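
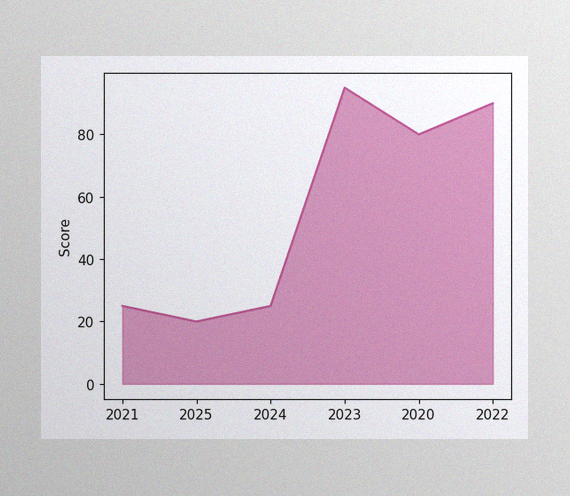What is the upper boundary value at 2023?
95

The image has some photo noise and uneven lighting. At 2023 the upper boundary is at 95.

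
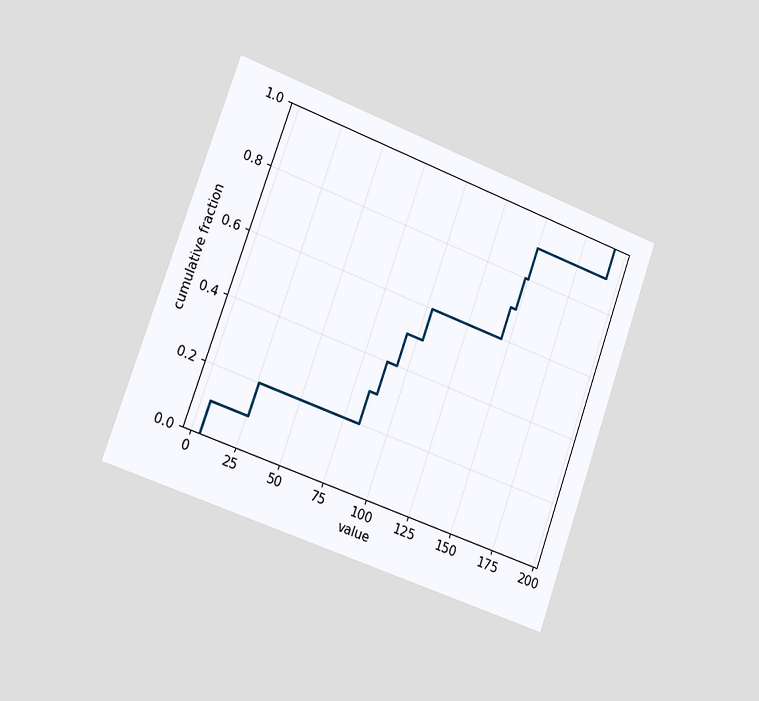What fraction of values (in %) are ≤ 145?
The chart is tilted about 19° clockwise and viewed slightly from the left. At x=145 the ECDF step is at 70%.

70%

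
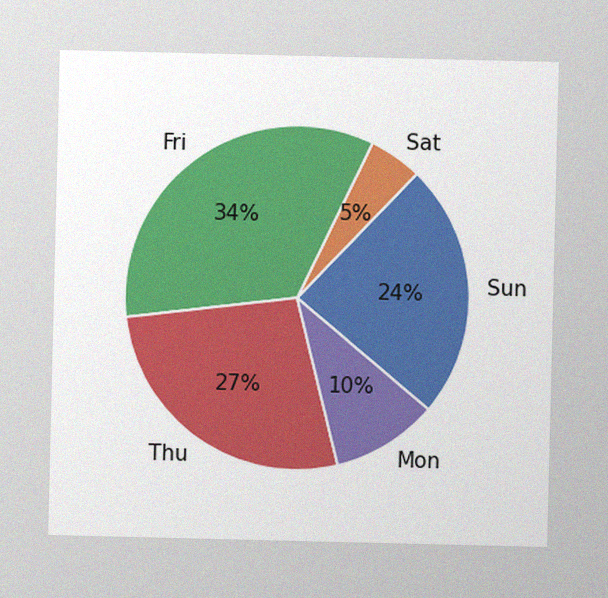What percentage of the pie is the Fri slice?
34%

The image has some photo noise and uneven lighting. The Fri slice takes up 34% of the pie.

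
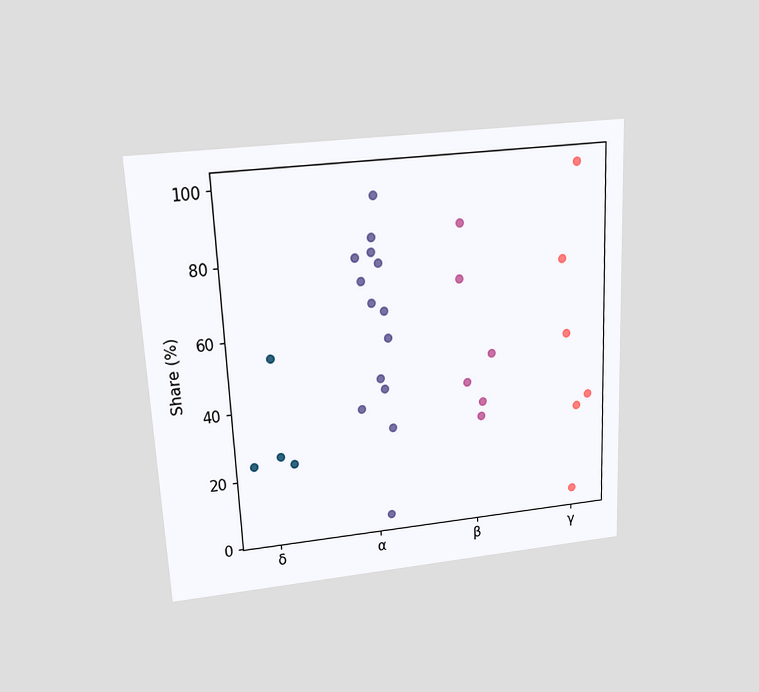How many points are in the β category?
6

The chart is tilted about 3° counter-clockwise and viewed slightly from above. Counting the markers in the β column gives 6.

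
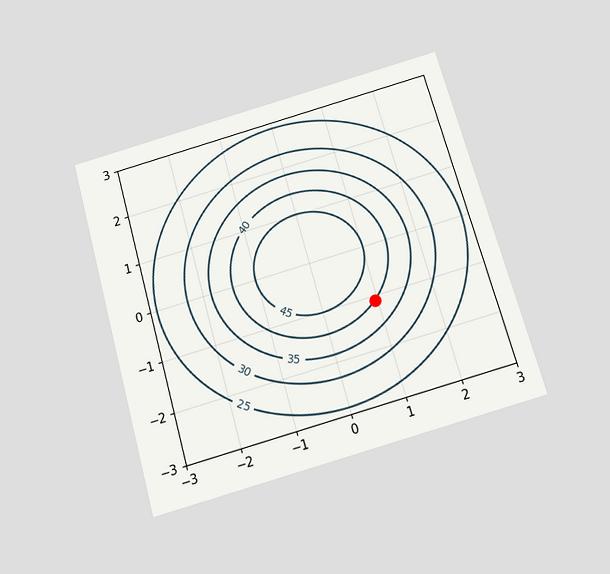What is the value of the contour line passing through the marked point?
40

The chart is tilted about 16° counter-clockwise and viewed slightly from below. The marked point sits on the contour labelled 40.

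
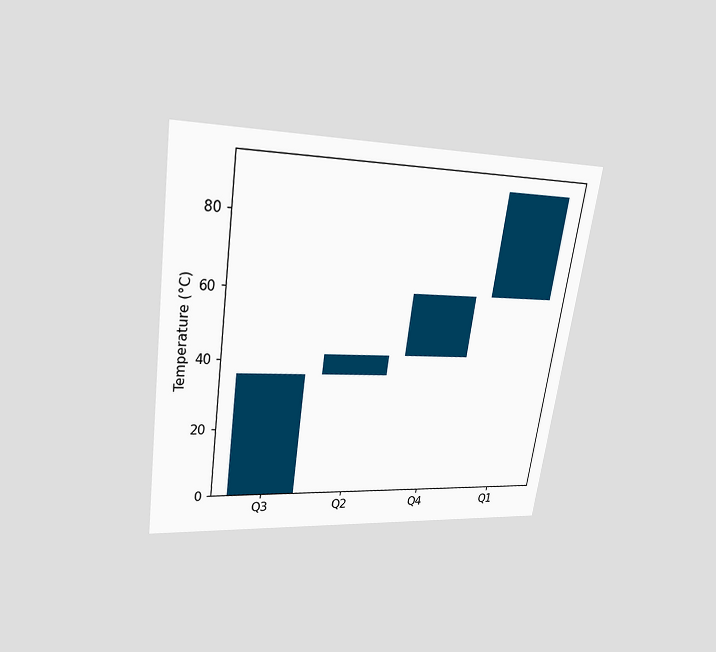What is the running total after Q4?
The chart is tilted about 8° clockwise and viewed slightly from above. After Q4 the running total reaches 60°C.

60°C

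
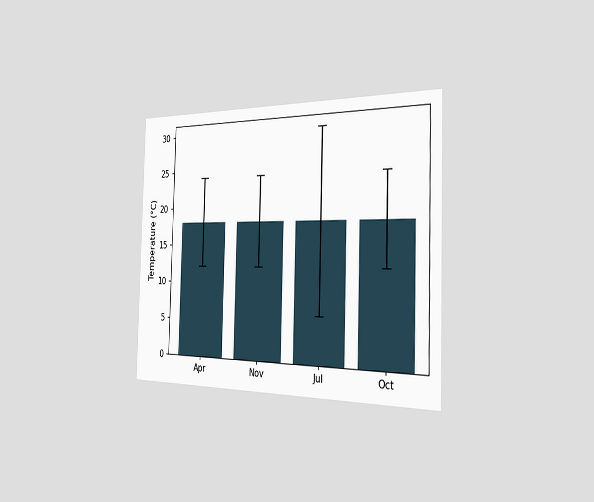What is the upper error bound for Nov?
24°C

The chart is viewed slightly from the right. The Nov bar's upper whisker reaches 24°C.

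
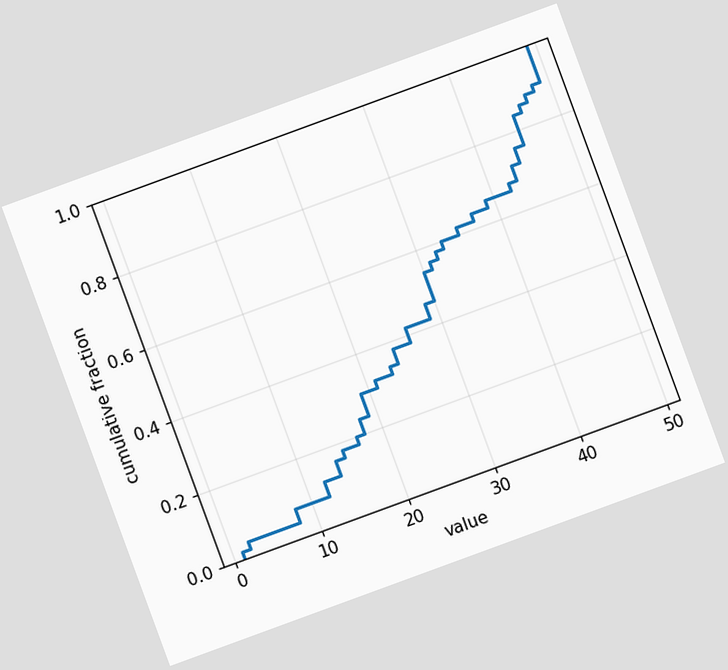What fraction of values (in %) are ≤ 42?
68%

The chart is tilted about 20° counter-clockwise. At x=42 the ECDF step is at 68%.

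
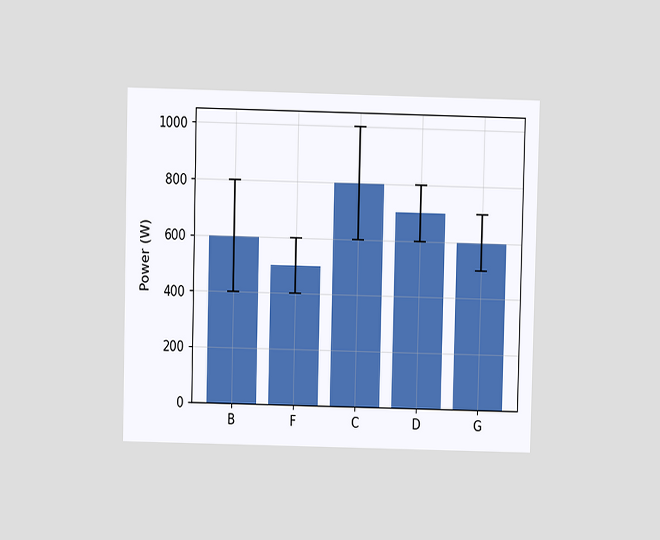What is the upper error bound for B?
800W

The chart is viewed at a slight angle. The B bar's upper whisker reaches 800W.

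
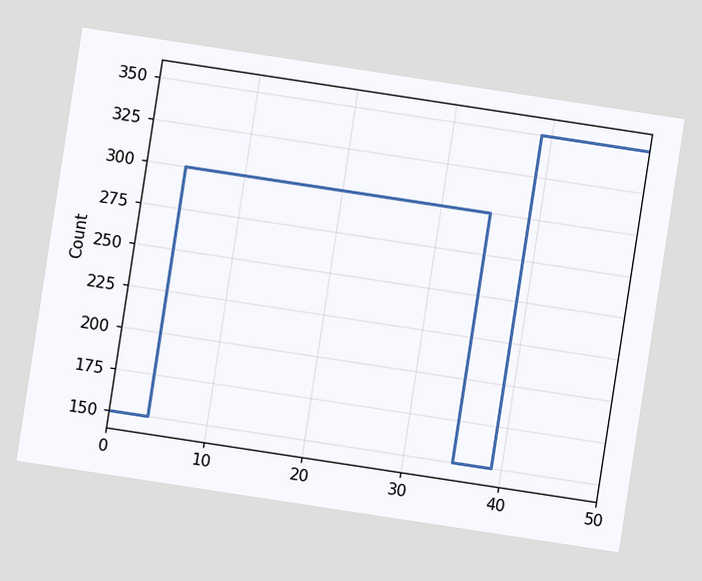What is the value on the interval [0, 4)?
150

The chart is tilted about 9° clockwise. On [0, 4) the step sits at 150.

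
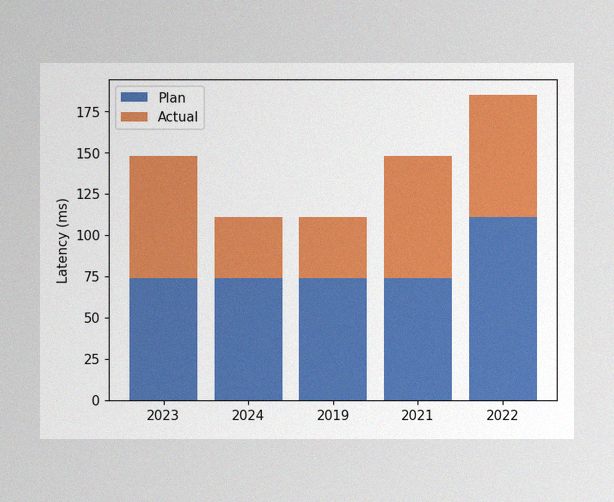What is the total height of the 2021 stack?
148ms

The image has some photo noise and uneven lighting. The 2021 stack's top reaches 148ms on the y-axis.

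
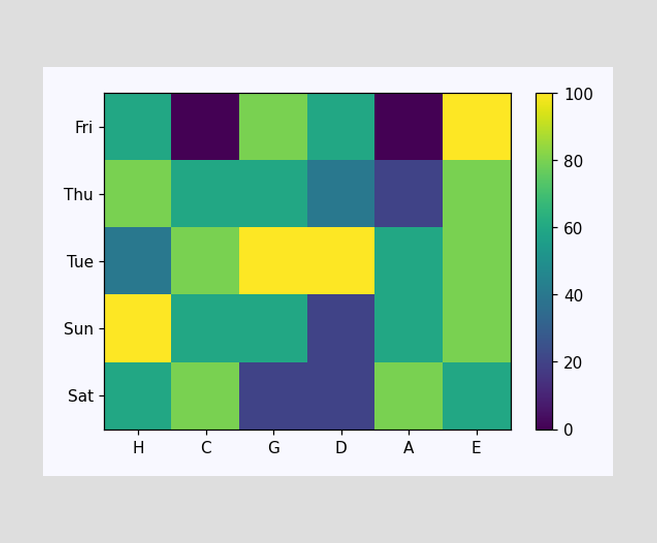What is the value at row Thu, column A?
20

Matching cell (Thu, A) against the colorbar gives 20.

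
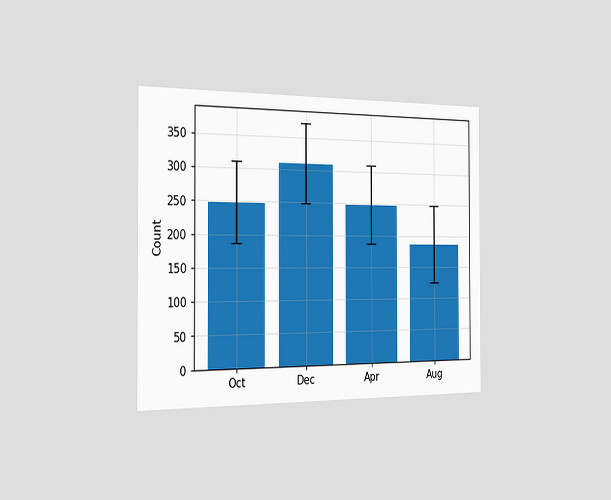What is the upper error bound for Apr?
310

The chart is viewed slightly from the left. The Apr bar's upper whisker reaches 310.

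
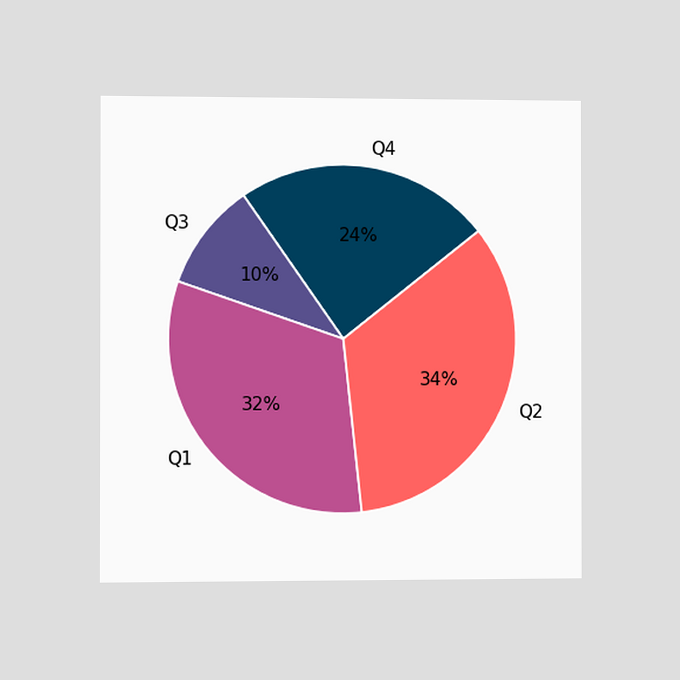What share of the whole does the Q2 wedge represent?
34%

The chart is viewed slightly from the left. The Q2 slice takes up 34% of the pie.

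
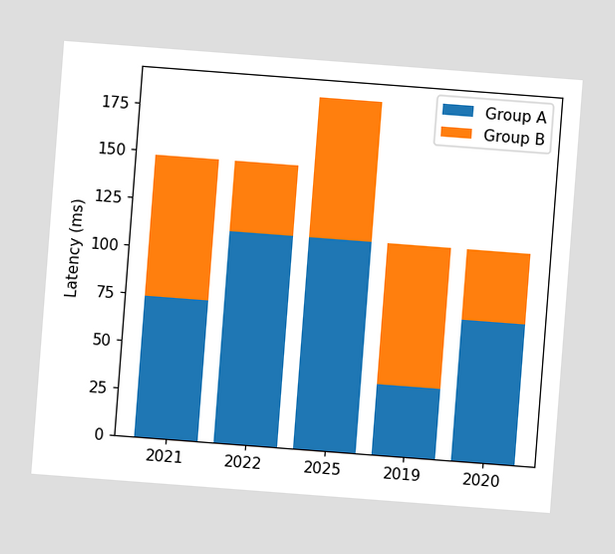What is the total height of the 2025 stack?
185ms

The chart is tilted about 4° clockwise. The 2025 stack's top reaches 185ms on the y-axis.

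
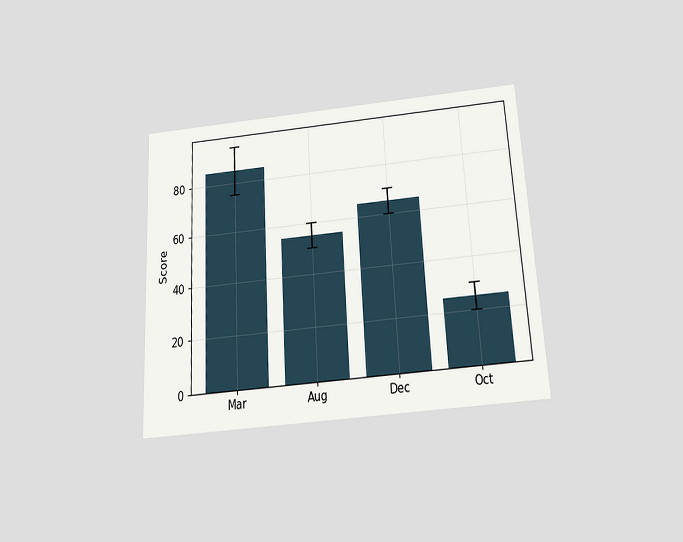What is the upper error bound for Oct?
The chart is tilted about 3° counter-clockwise and viewed slightly from below. The Oct bar's upper whisker reaches 30.

30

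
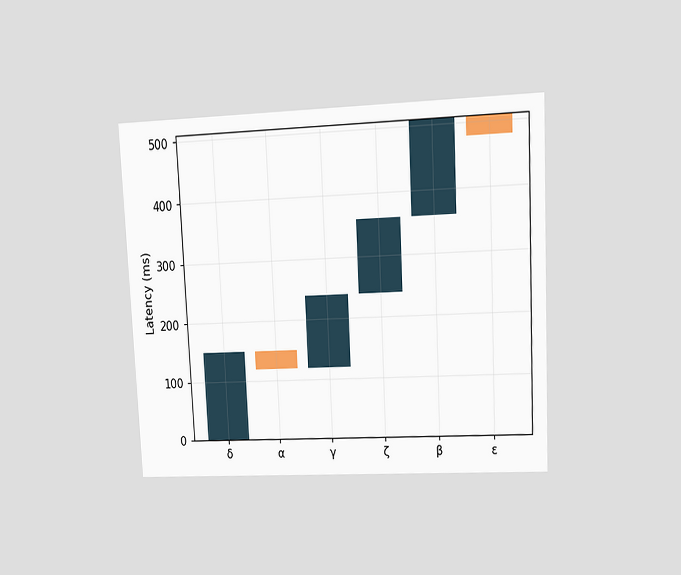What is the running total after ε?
480ms

The chart is tilted about 3° counter-clockwise and viewed at a slight angle. After ε the running total reaches 480ms.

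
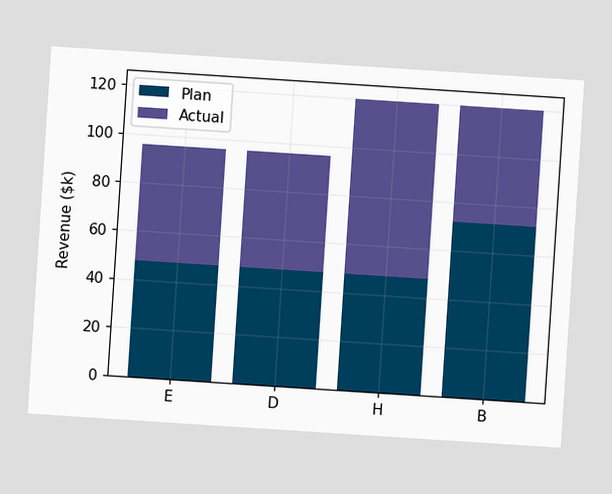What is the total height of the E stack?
$96k

The chart is tilted about 4° clockwise. The E stack's top reaches $96k on the y-axis.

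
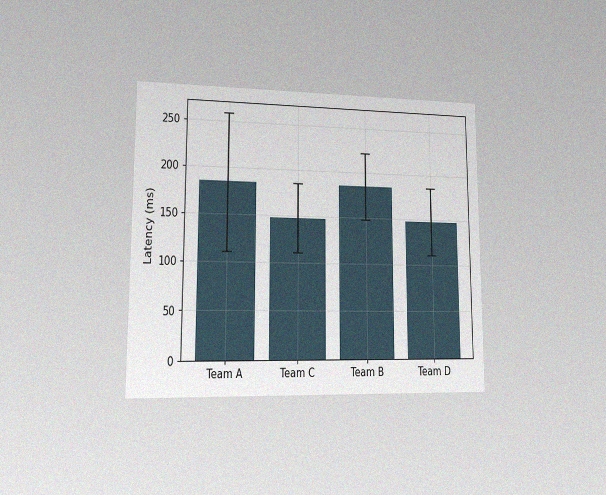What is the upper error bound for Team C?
185ms

The chart is viewed at a slight angle, with some photo noise. The Team C bar's upper whisker reaches 185ms.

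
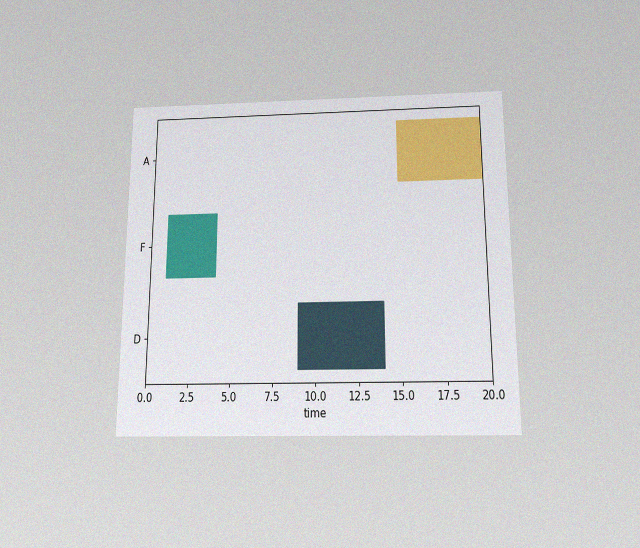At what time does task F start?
The chart is viewed slightly from below, with some photo noise. The F bar begins at t=1.

1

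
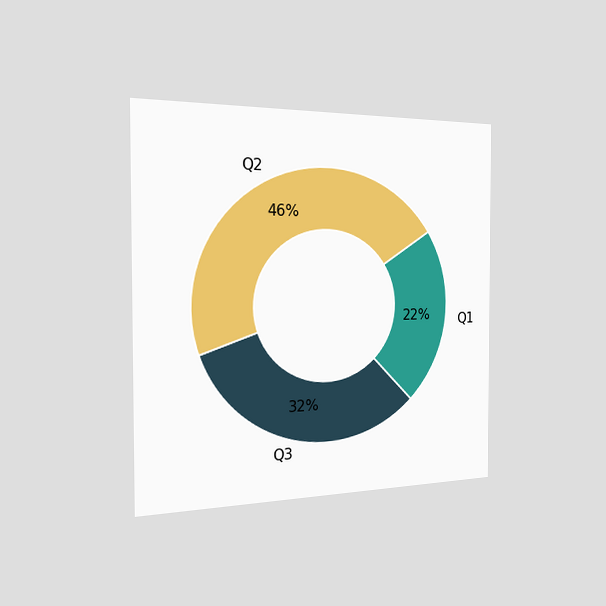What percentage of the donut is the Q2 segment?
46%

The chart is viewed slightly from the left. The Q2 segment takes up 46% of the ring.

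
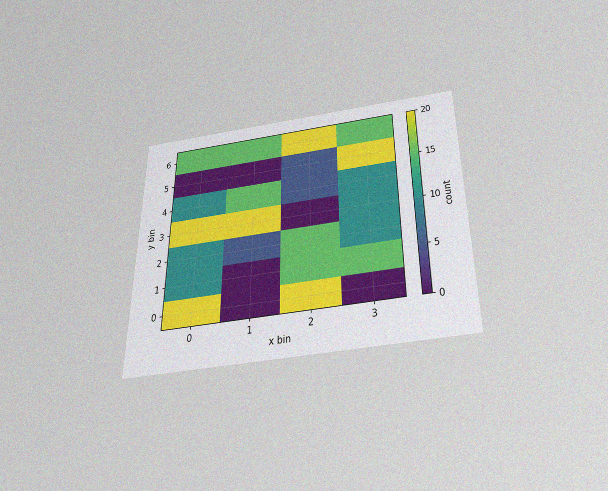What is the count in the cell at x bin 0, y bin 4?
The chart is viewed slightly from below, with some photo noise. Matching the cell (0, 4) against the colorbar gives 10.

10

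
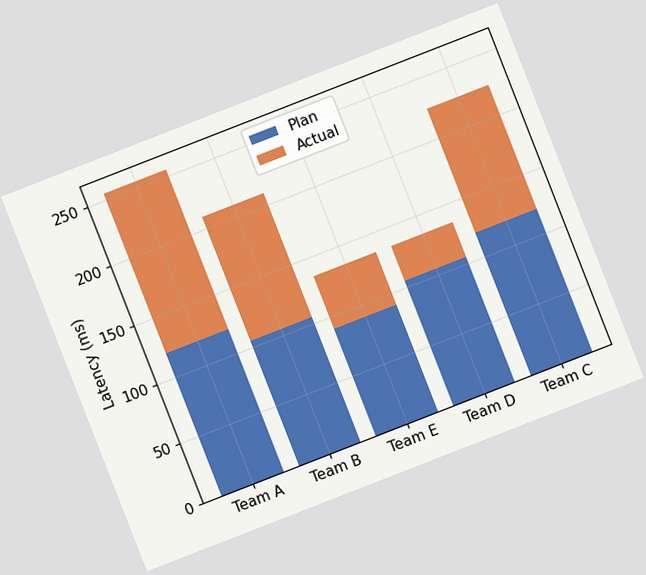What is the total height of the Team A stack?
255ms

The chart is tilted about 21° counter-clockwise. The Team A stack's top reaches 255ms on the y-axis.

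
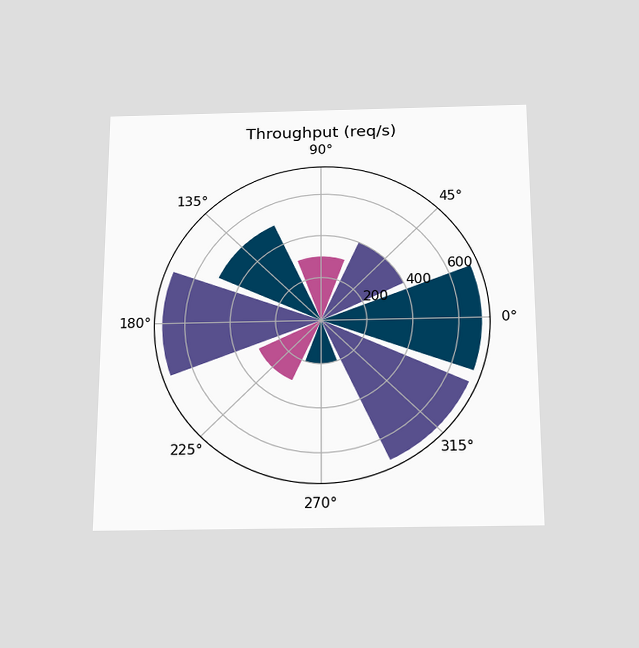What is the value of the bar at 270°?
200req/s

The chart is viewed slightly from below. The bar at 270° reaches 200req/s on the radial axis.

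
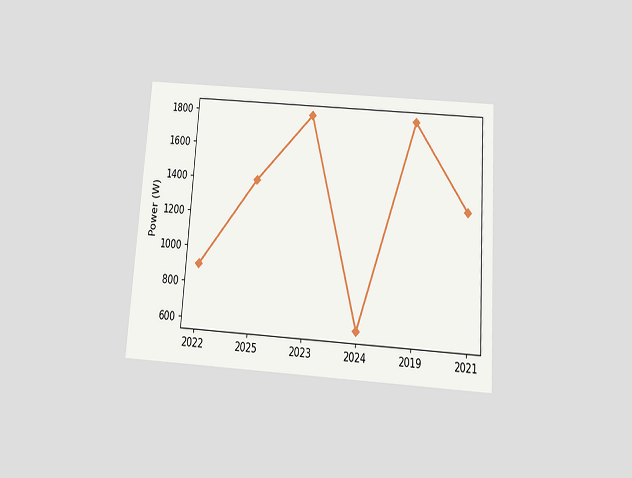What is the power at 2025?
1400W

The chart is tilted about 4° clockwise and viewed slightly from below. At 2025, the line is at 1400W.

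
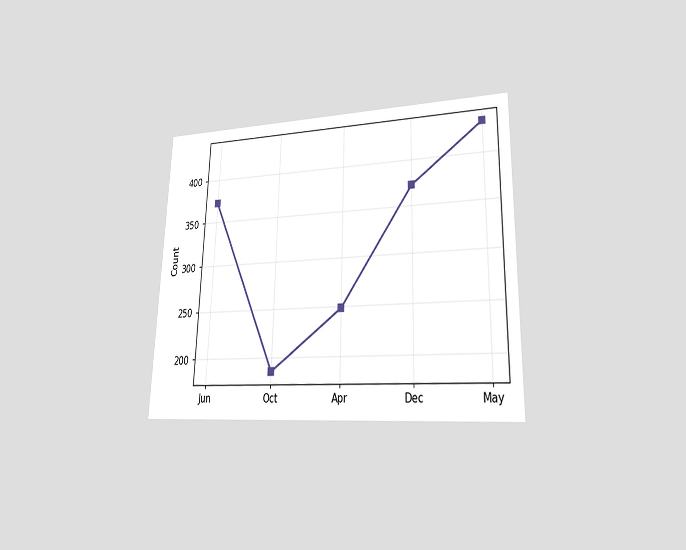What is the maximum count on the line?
The chart is viewed at a slight angle. The highest point is at May, and reading across to the y-axis gives 434.

434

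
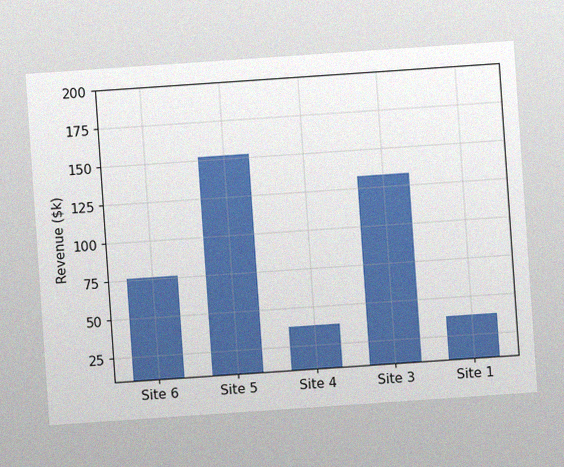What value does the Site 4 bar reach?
The chart is tilted about 4° counter-clockwise, with some photo noise. Reading along the chart's y-axis, the Site 4 bar reaches $38k.

$38k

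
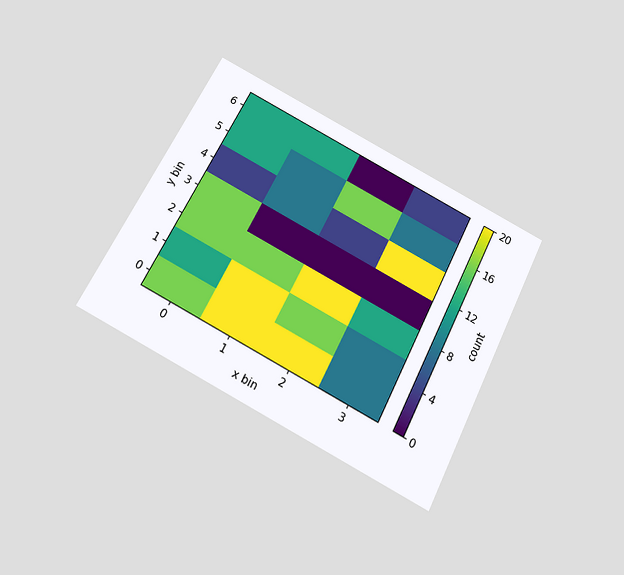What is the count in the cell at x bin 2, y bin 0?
The chart is tilted about 27° clockwise and viewed slightly from below. Matching the cell (2, 0) against the colorbar gives 20.

20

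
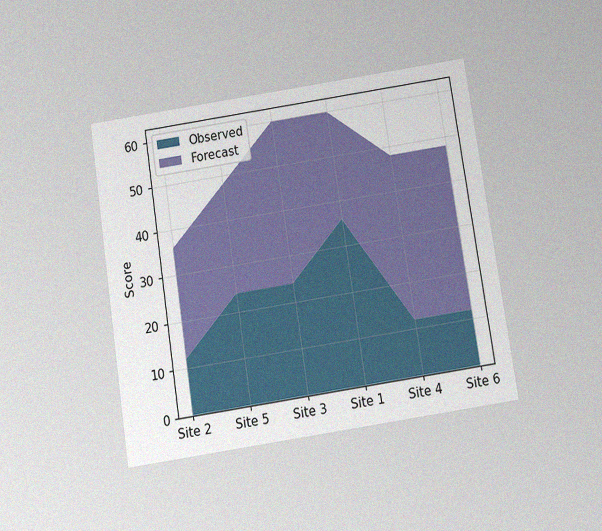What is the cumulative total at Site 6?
The chart is tilted about 9° counter-clockwise and viewed slightly from below, with some photo noise. The stacked total at Site 6 reaches 48.

48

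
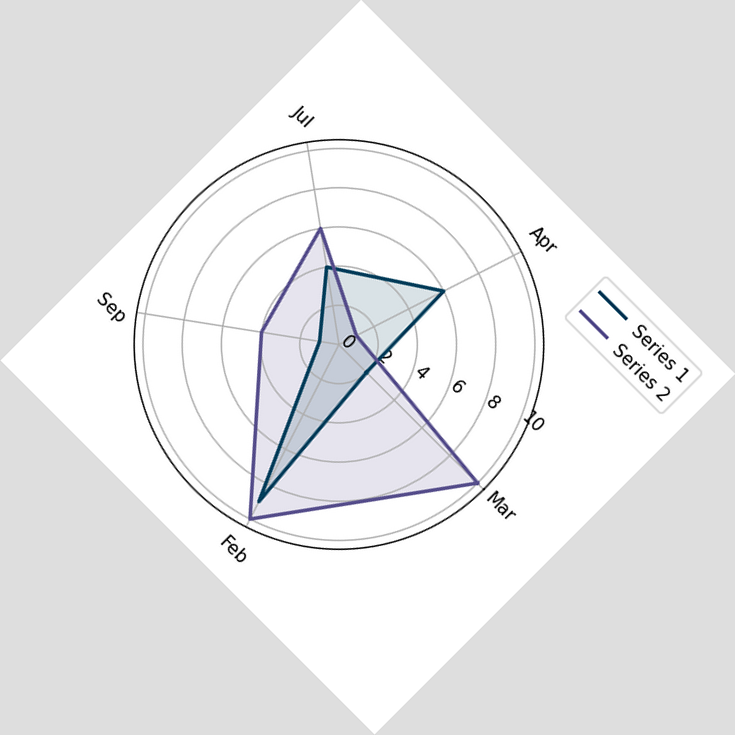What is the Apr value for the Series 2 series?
The chart is tilted about 45° clockwise. On the Apr axis, Series 2 reaches 1.

1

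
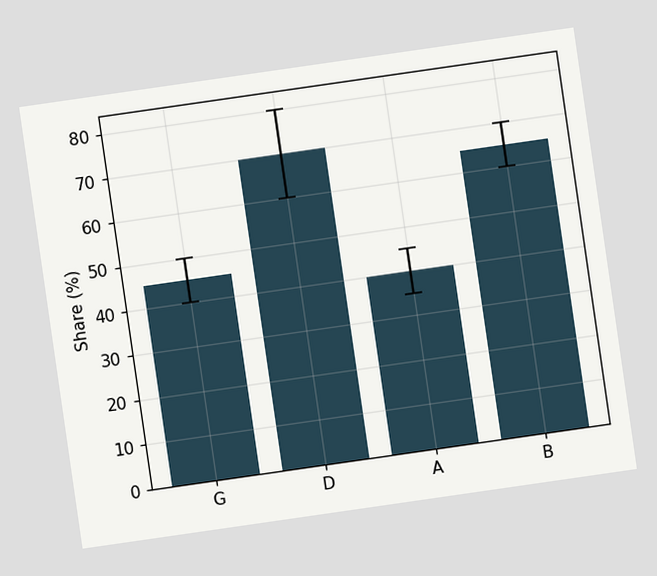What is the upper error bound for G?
50%

The chart is tilted about 8° counter-clockwise. The G bar's upper whisker reaches 50%.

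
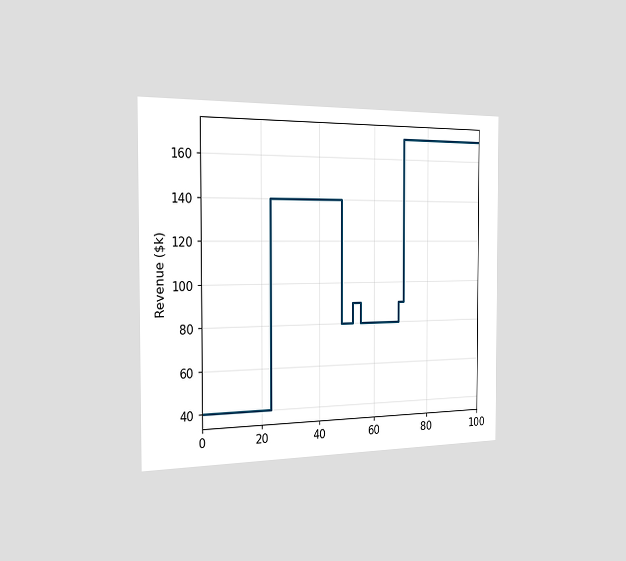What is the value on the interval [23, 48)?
The chart is viewed slightly from the left. On [23, 48) the step sits at $140k.

$140k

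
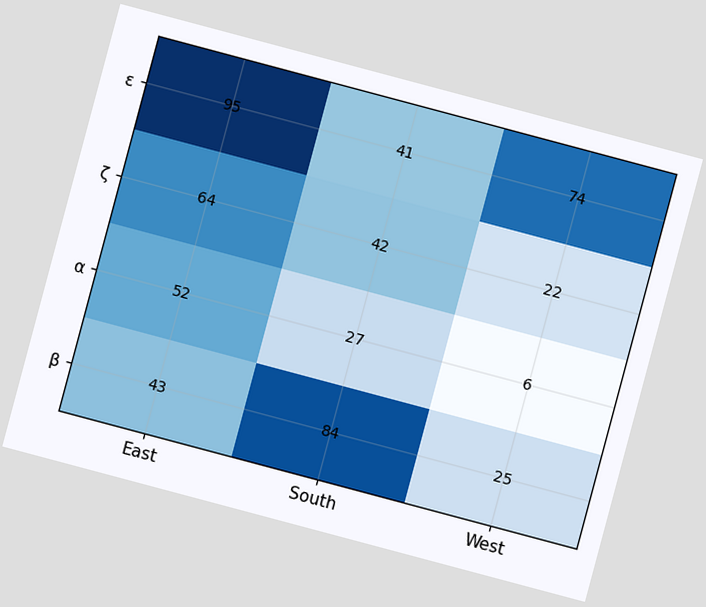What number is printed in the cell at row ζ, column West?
22

The chart is tilted about 15° clockwise. The (ζ, West) cell reads 22.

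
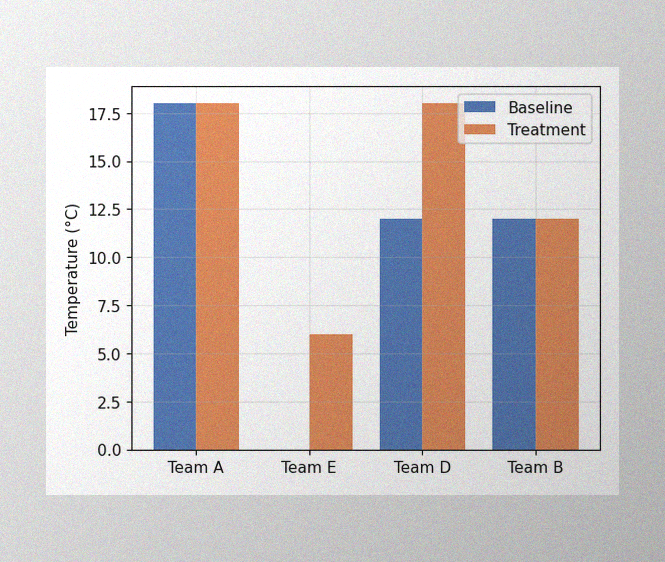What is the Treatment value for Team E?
The image has some photo noise and uneven lighting. The Treatment bar at Team E reaches 6°C on the y-axis.

6°C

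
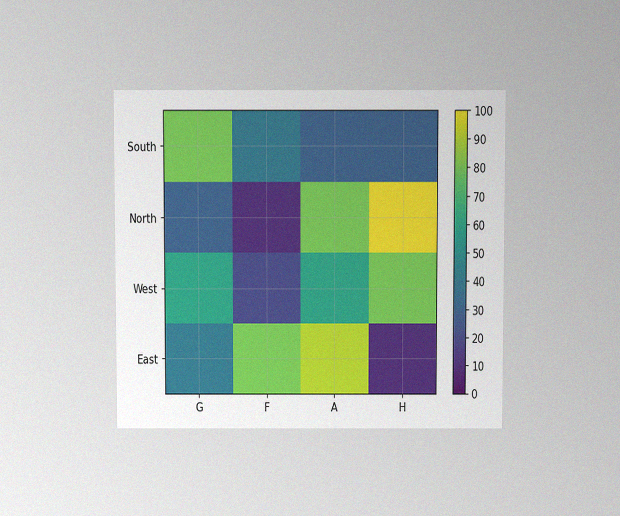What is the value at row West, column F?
The chart is viewed slightly from above, with some photo noise. Matching cell (West, F) against the colorbar gives 20.

20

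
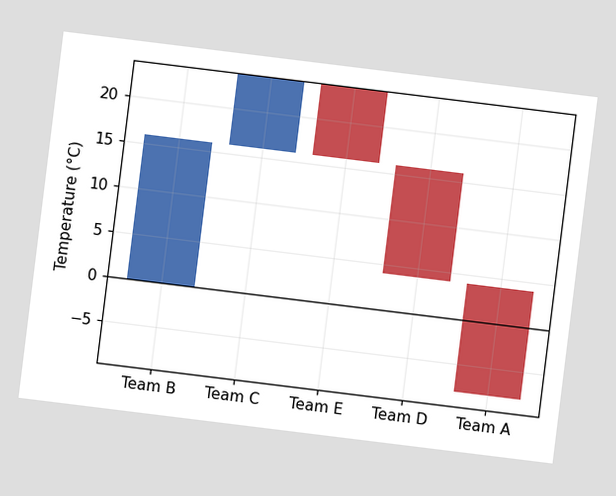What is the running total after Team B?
16°C

The chart is tilted about 7° clockwise. After Team B the running total reaches 16°C.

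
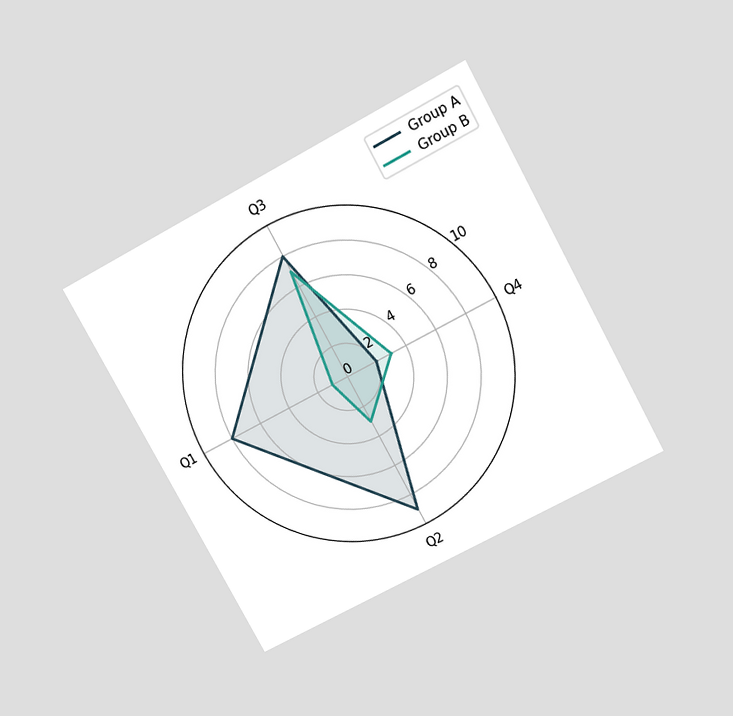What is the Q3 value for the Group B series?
The chart is tilted about 29° counter-clockwise and viewed slightly from above. On the Q3 axis, Group B reaches 7.

7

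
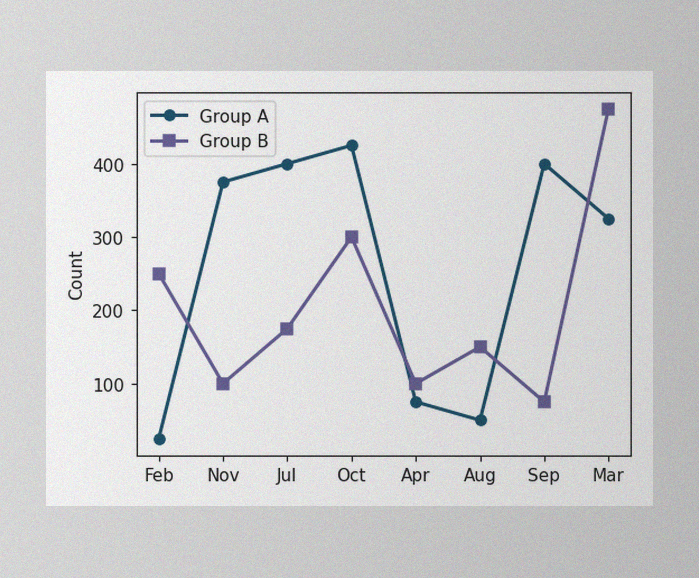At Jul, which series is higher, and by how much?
The image has some photo noise and uneven lighting. At Jul, Group A sits above the other line by 225.

Group A, by 225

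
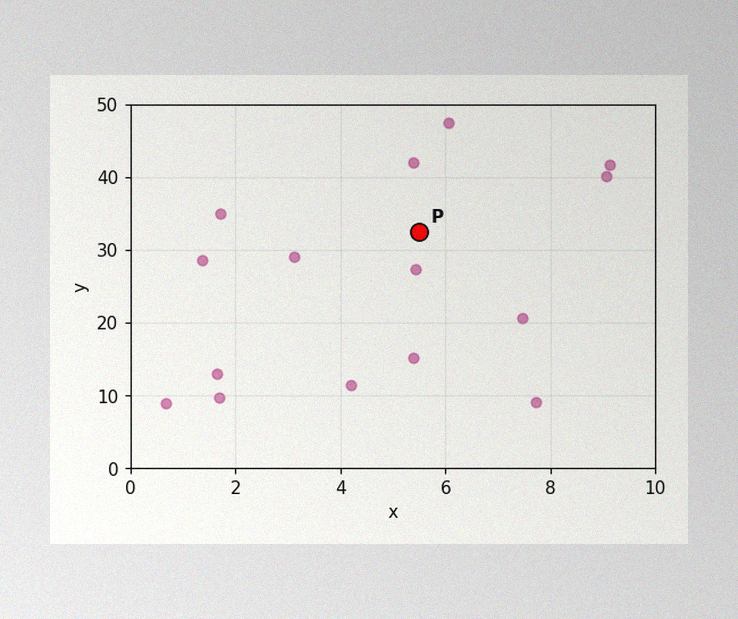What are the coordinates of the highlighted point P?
(5.5, 32.5)

The image has some photo noise and uneven lighting. Following the gridlines from P to each axis, P sits at (5.5, 32.5).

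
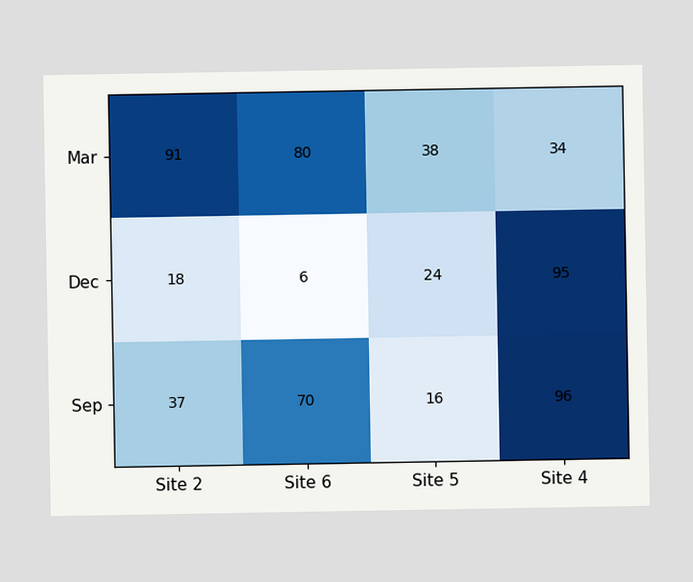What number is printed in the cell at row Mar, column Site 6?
The (Mar, Site 6) cell reads 80.

80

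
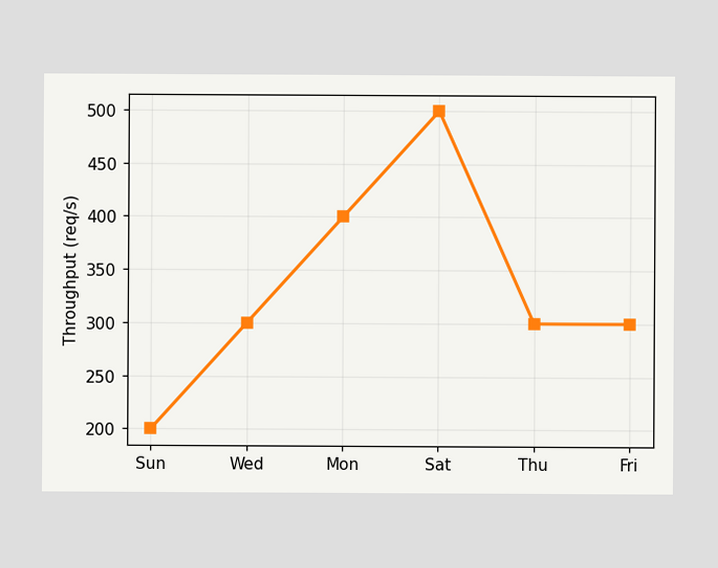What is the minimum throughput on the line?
The lowest point is at Sun, and reading across to the y-axis gives 200req/s.

200req/s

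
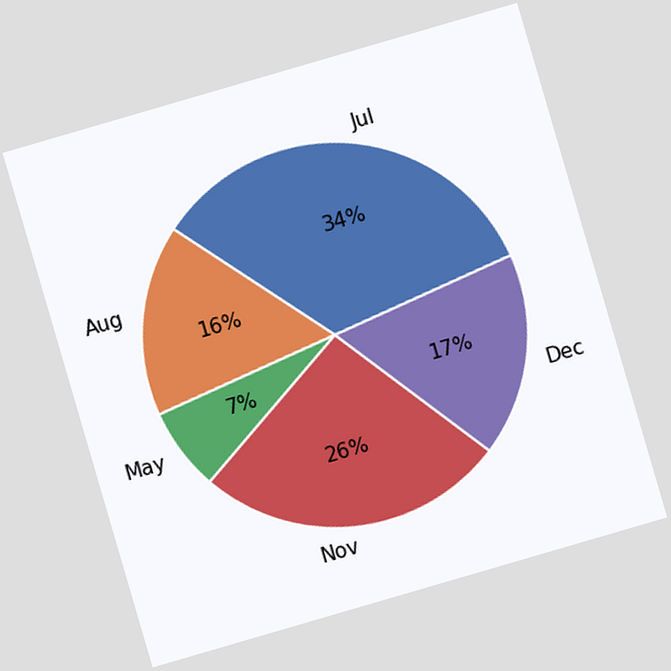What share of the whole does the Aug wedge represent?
The chart is tilted about 16° counter-clockwise. The Aug slice takes up 16% of the pie.

16%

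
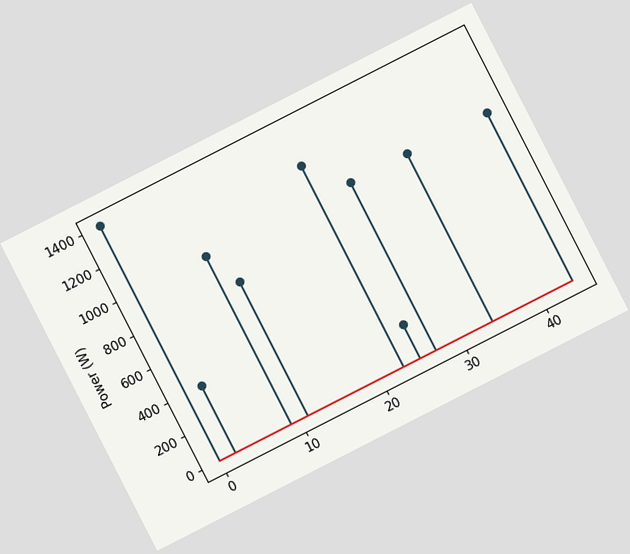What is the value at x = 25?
The chart is tilted about 27° counter-clockwise. The stem at x=25 reaches 200W.

200W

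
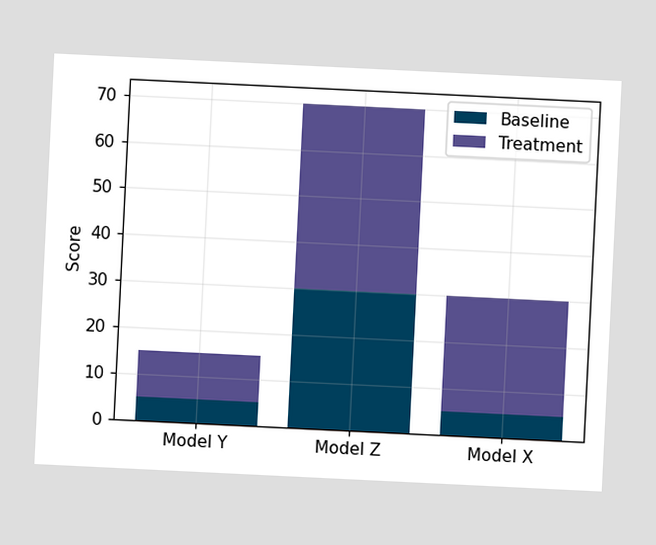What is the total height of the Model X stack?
30

The chart is tilted about 3° clockwise. The Model X stack's top reaches 30 on the y-axis.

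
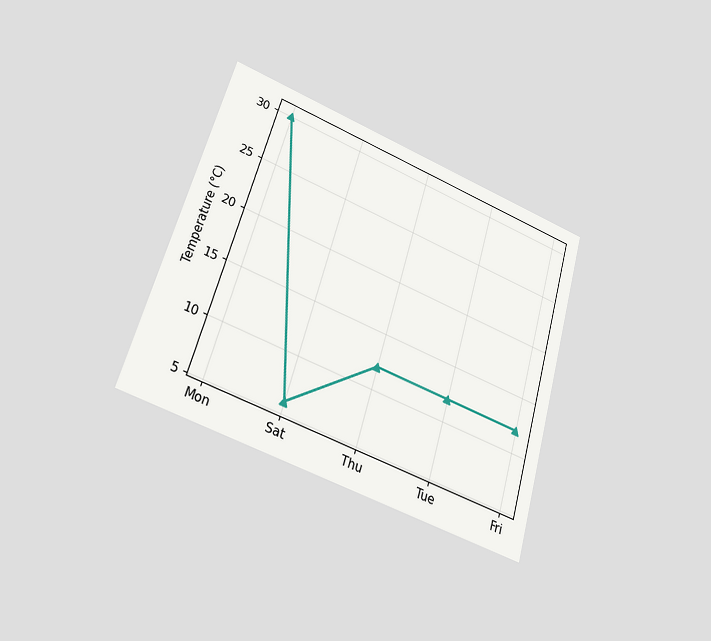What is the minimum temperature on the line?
The chart is tilted about 16° clockwise and viewed at a slight angle. The lowest point is at Sat, and reading across to the y-axis gives 6°C.

6°C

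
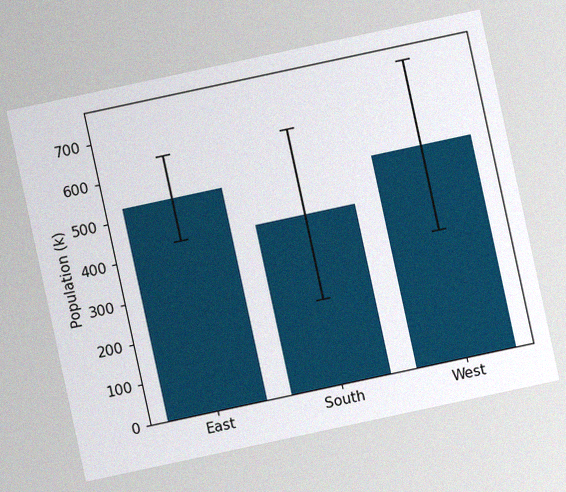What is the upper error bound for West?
742k

The chart is tilted about 12° counter-clockwise, with some photo noise. The West bar's upper whisker reaches 742k.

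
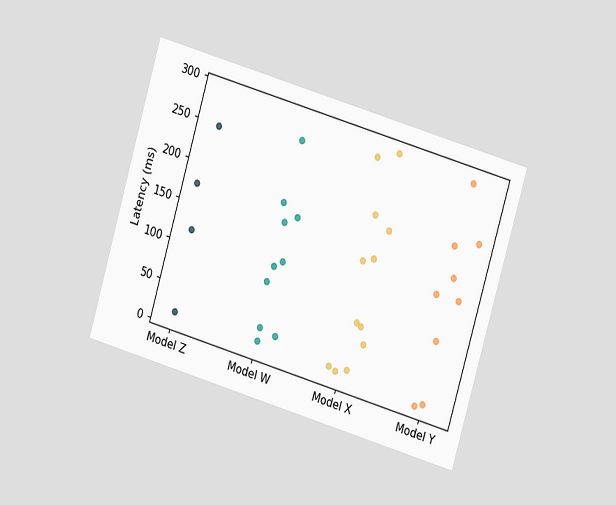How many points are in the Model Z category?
4

The chart is tilted about 16° clockwise and viewed at a slight angle. Counting the markers in the Model Z column gives 4.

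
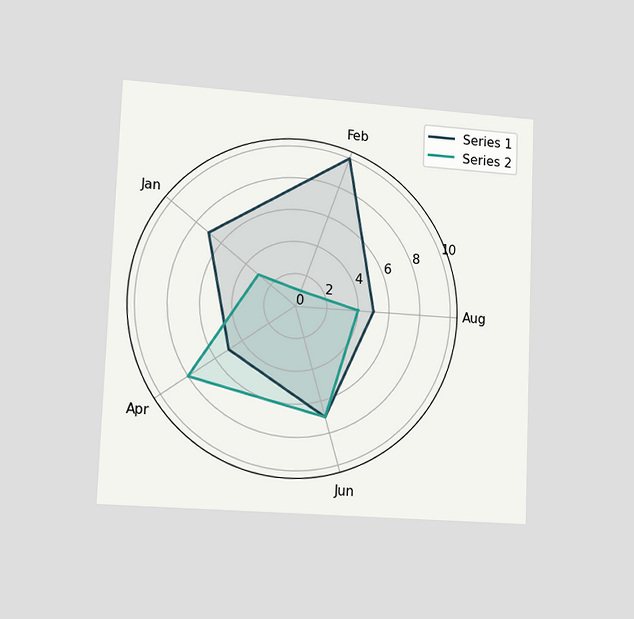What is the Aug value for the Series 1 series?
5

The chart is tilted about 2° clockwise and viewed slightly from the left. On the Aug axis, Series 1 reaches 5.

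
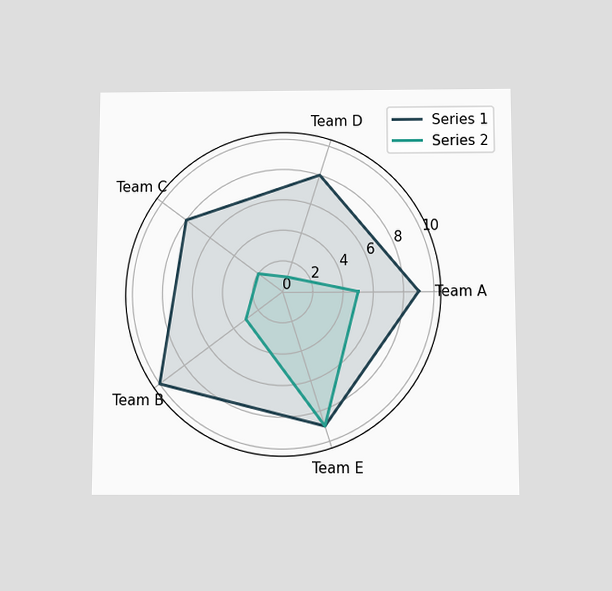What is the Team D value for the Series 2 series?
1

The chart is viewed slightly from below. On the Team D axis, Series 2 reaches 1.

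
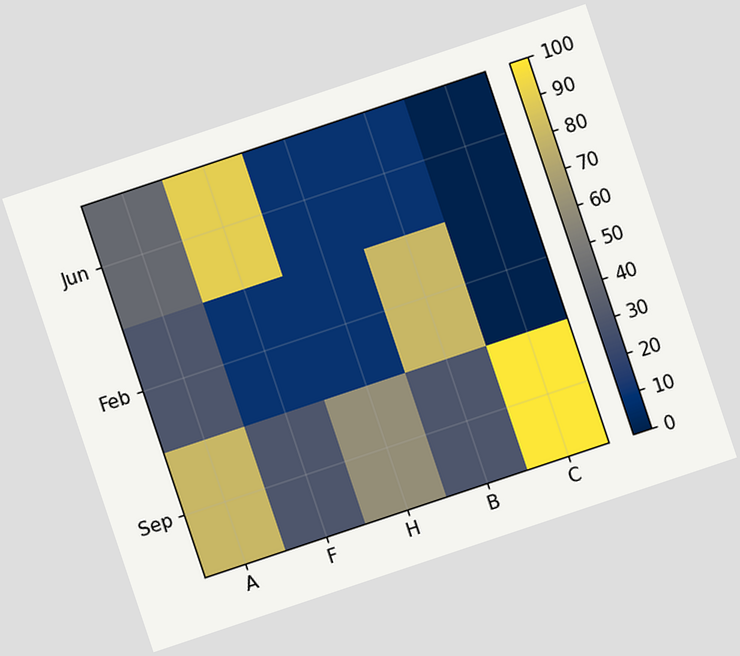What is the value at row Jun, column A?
40

The chart is tilted about 18° counter-clockwise. Matching cell (Jun, A) against the colorbar gives 40.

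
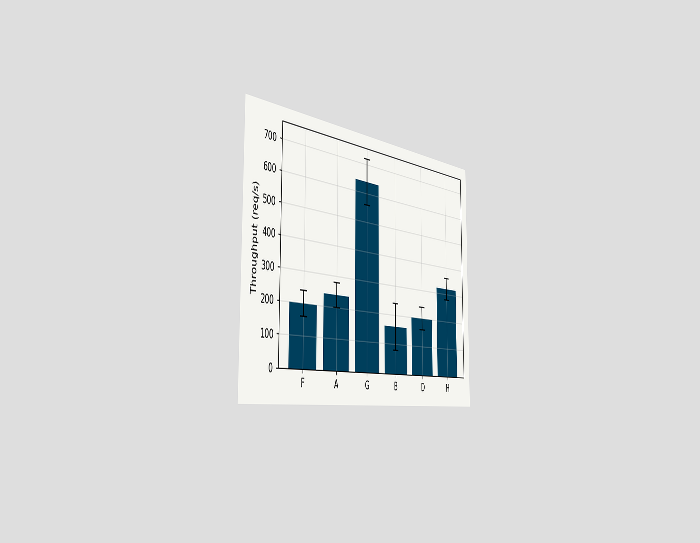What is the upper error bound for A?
The chart is viewed slightly from the left. The A bar's upper whisker reaches 280req/s.

280req/s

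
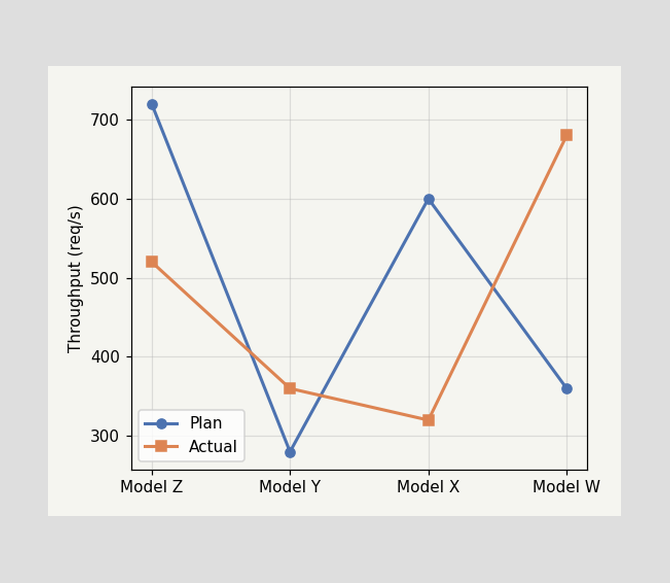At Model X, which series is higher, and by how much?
Plan, by 280req/s

At Model X, Plan sits above the other line by 280req/s.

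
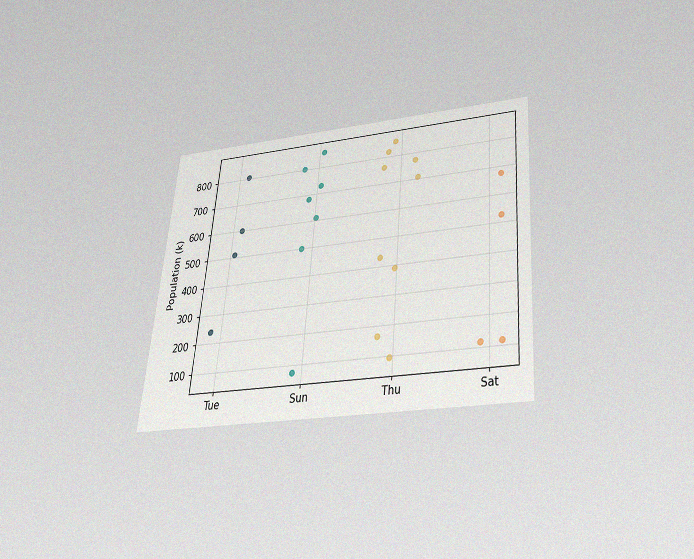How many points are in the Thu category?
The chart is tilted about 5° clockwise and viewed slightly from below, with some photo noise. Counting the markers in the Thu column gives 9.

9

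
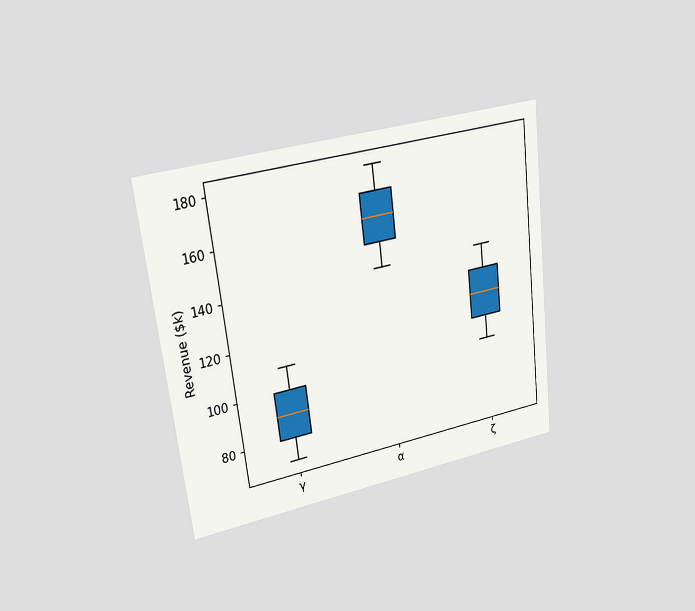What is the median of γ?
$90k

The chart is tilted about 7° counter-clockwise and viewed at a slight angle. The median line in the γ box sits at $90k.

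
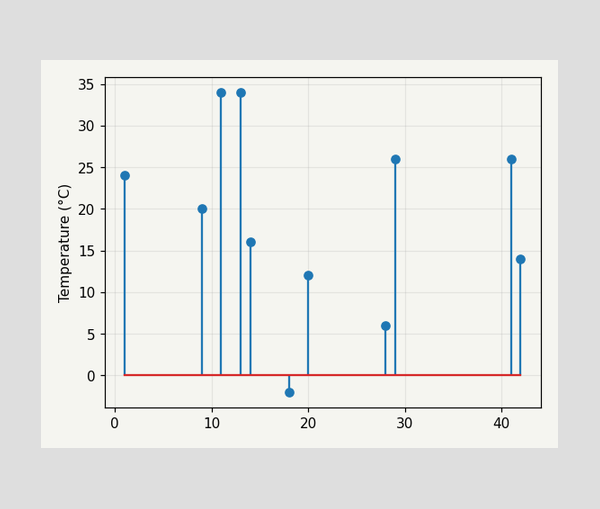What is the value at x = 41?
The stem at x=41 reaches 26°C.

26°C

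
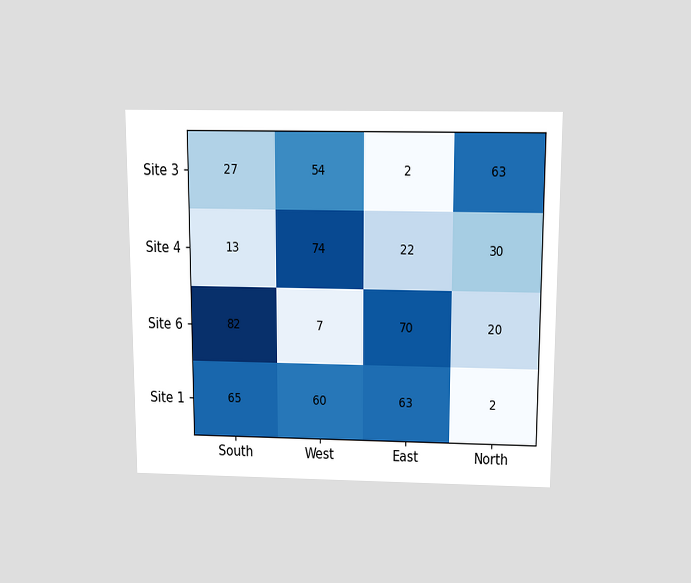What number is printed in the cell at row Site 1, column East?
63

The chart is viewed slightly from above. The (Site 1, East) cell reads 63.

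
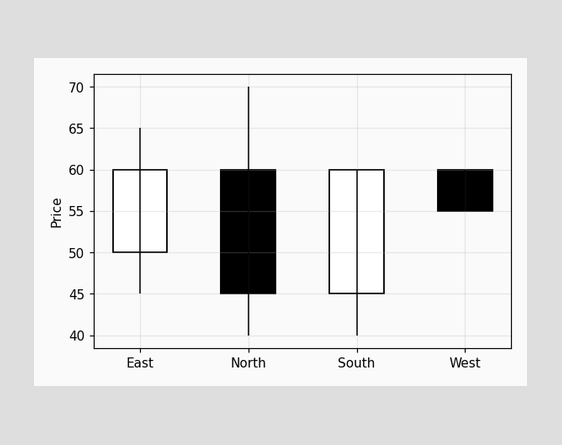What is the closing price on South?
The South candle closes at 60.

60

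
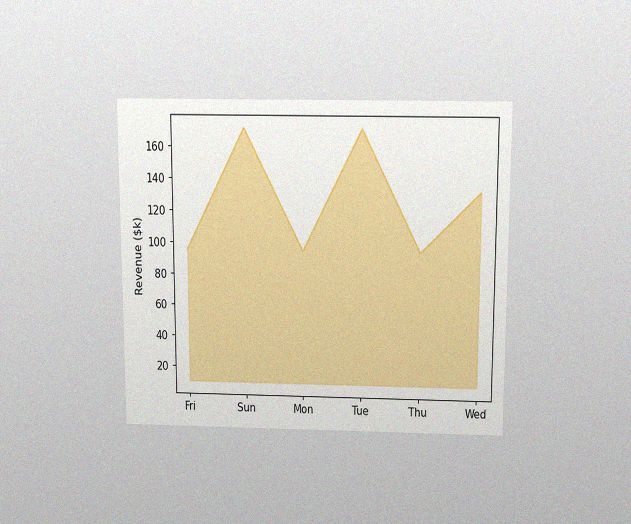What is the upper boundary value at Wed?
The chart is viewed slightly from above, with some photo noise. At Wed the upper boundary is at $133k.

$133k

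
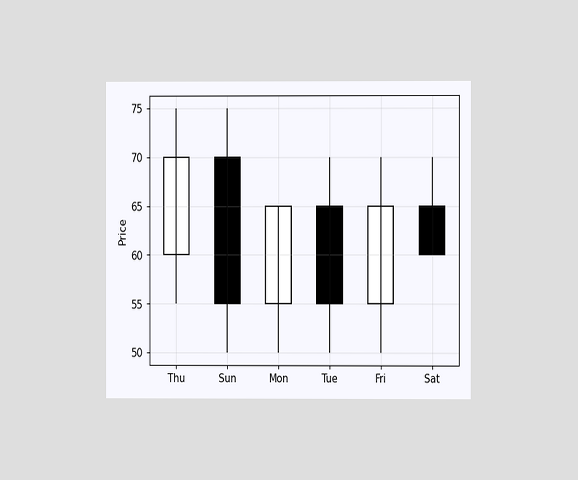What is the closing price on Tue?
55

The chart is viewed at a slight angle. The Tue candle closes at 55.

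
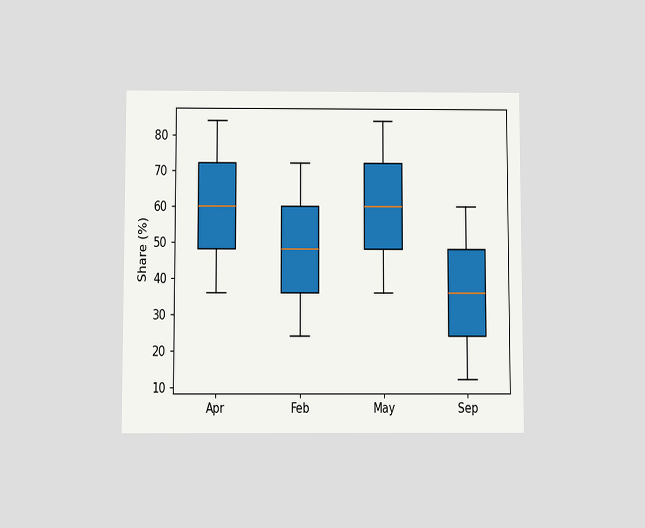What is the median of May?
60%

The chart is viewed slightly from below. The median line in the May box sits at 60%.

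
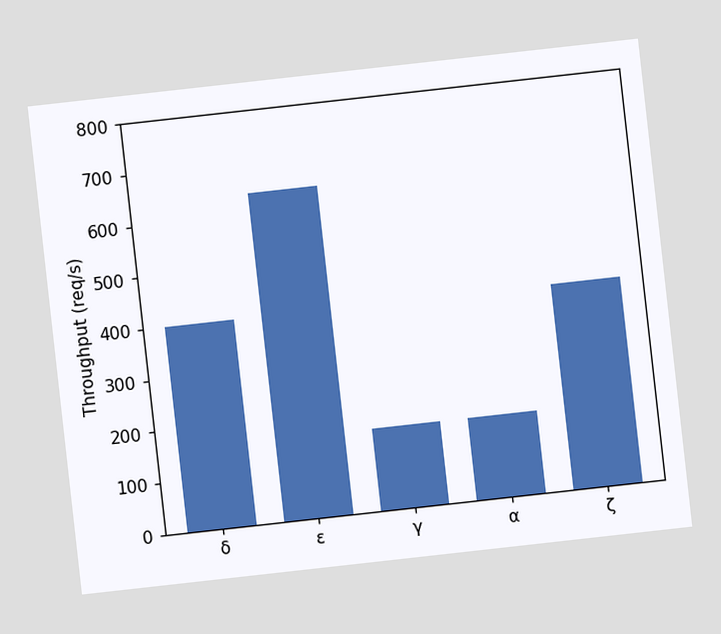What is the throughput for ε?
640req/s

The chart is tilted about 6° counter-clockwise. Reading along the chart's y-axis, the ε bar reaches 640req/s.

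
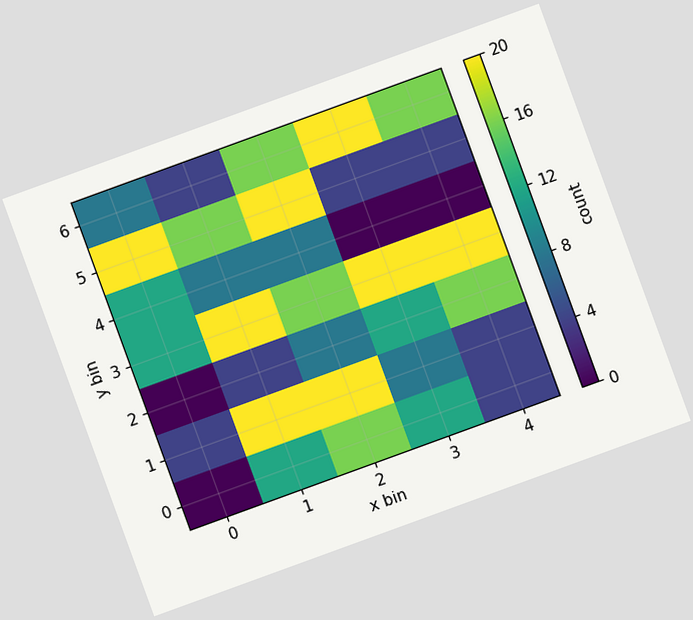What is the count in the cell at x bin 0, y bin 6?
The chart is tilted about 20° counter-clockwise. Matching the cell (0, 6) against the colorbar gives 8.

8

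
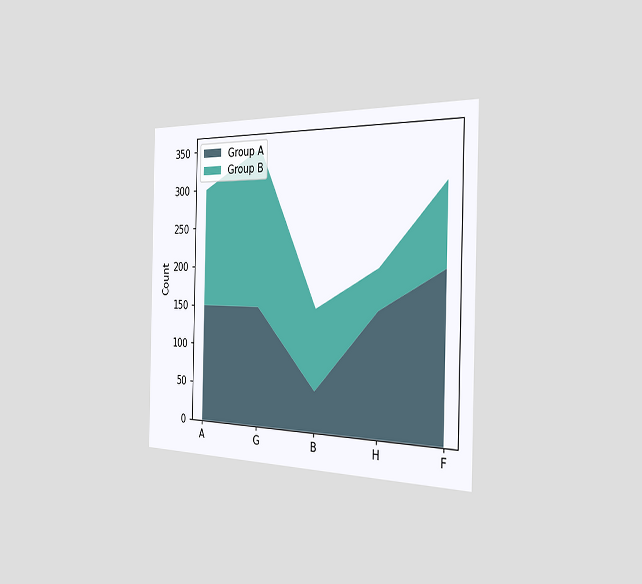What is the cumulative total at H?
The chart is viewed slightly from the right. The stacked total at H reaches 200.

200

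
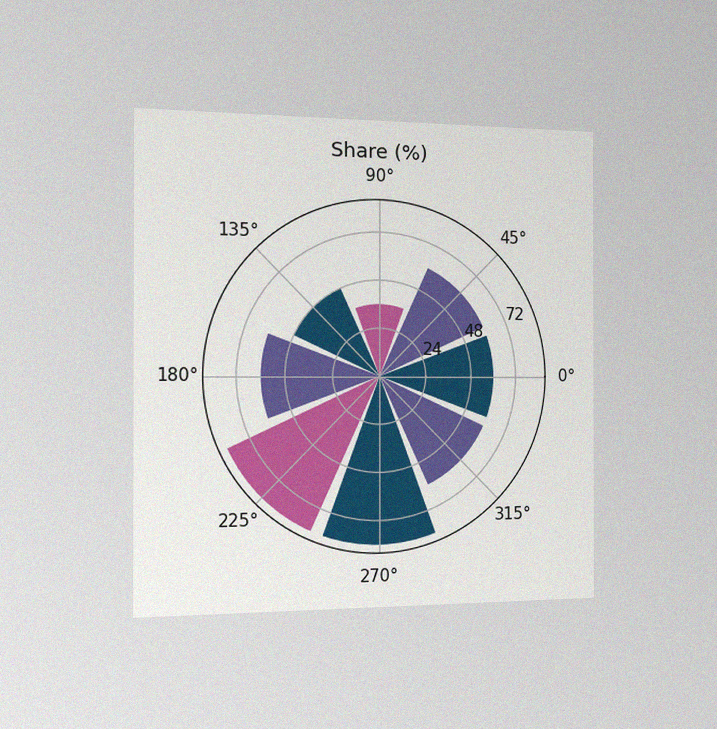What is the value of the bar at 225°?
The chart is viewed slightly from the left, with some photo noise. The bar at 225° reaches 84% on the radial axis.

84%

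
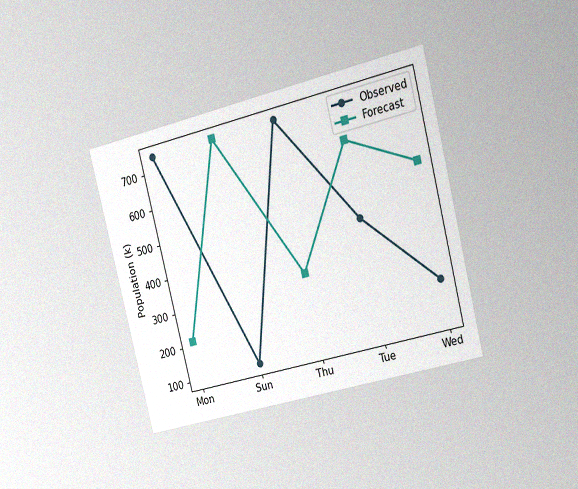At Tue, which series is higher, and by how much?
The chart is tilted about 14° counter-clockwise and viewed slightly from the right, with some photo noise. At Tue, Forecast sits above the other line by 212k.

Forecast, by 212k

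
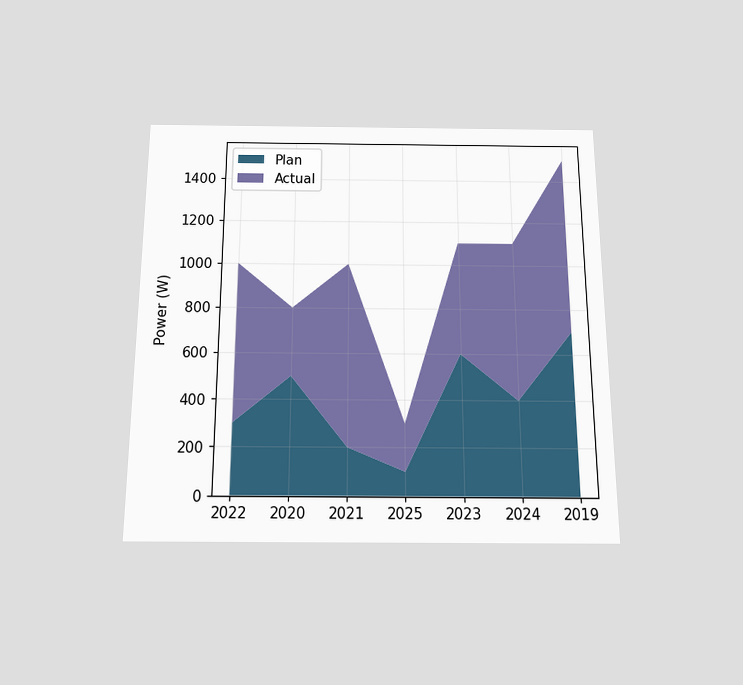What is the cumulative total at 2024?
The chart is viewed slightly from below. The stacked total at 2024 reaches 1100W.

1100W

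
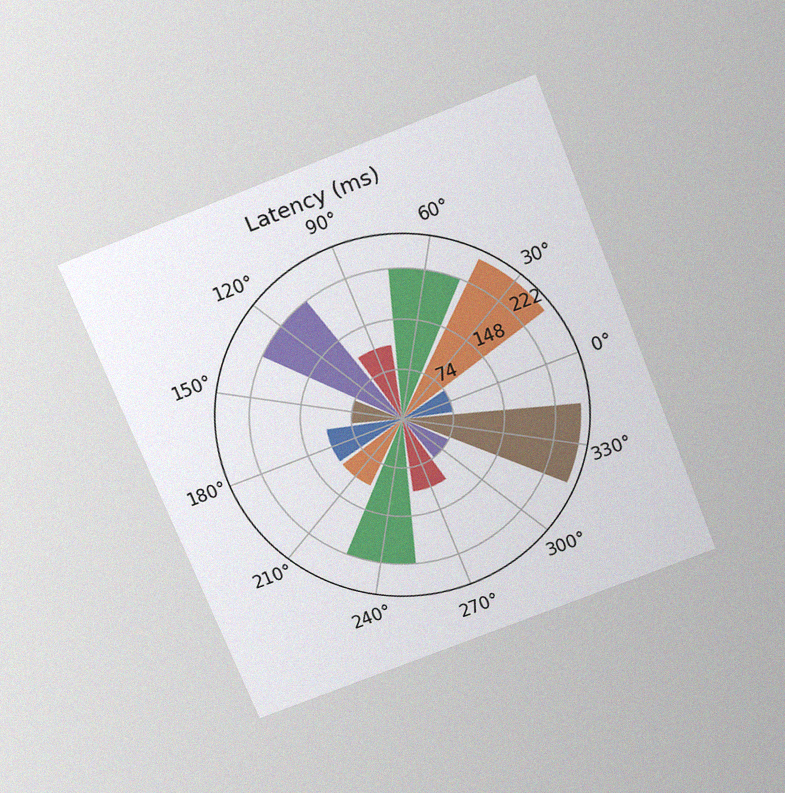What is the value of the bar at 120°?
222ms

The chart is tilted about 22° counter-clockwise and viewed slightly from above, with some photo noise. The bar at 120° reaches 222ms on the radial axis.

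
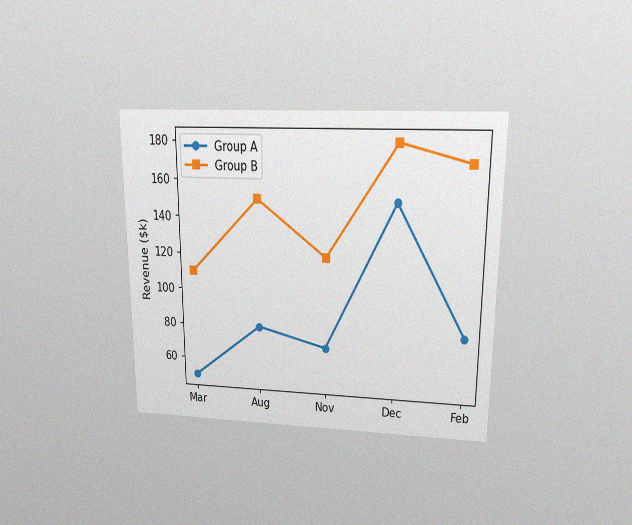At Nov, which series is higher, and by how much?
Group B, by $50k

The chart is viewed slightly from above, with some photo noise. At Nov, Group B sits above the other line by $50k.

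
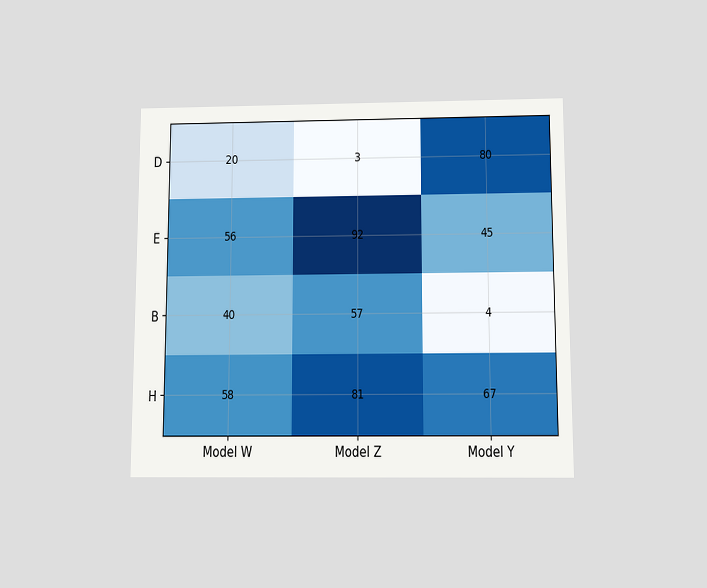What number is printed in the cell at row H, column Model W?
58

The chart is viewed slightly from below. The (H, Model W) cell reads 58.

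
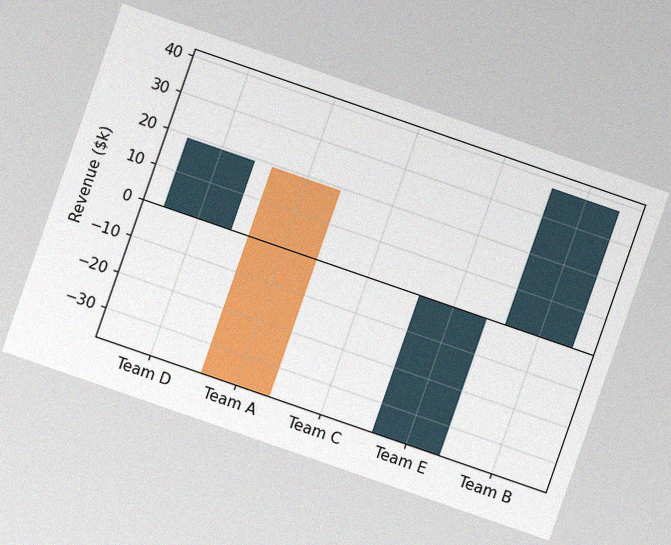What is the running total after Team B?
The chart is tilted about 19° clockwise, with some photo noise. After Team B the running total reaches $38k.

$38k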